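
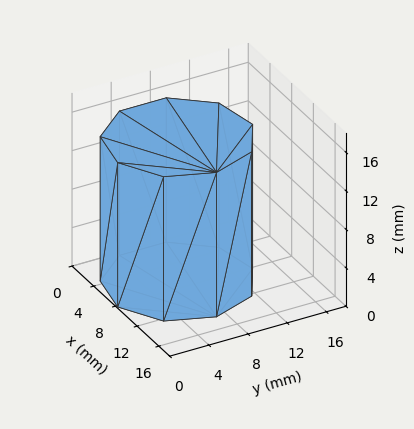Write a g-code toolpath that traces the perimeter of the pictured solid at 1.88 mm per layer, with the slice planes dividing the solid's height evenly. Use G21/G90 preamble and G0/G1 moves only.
Reading the render: the shape is a regular 9-sided prism (a cylinder approximated with 9 flat sides), circumscribed radius ≈ 7 mm, height ≈ 15 mm (dimensions read to the nearest mm from the axis ticks). For the g-code, the solid's height is divided into equal slices at the stated Δz and each level perimeter traced with G1 moves after a G0 lift.

; perimeter-only toolpath
G21 ; units = mm
G90 ; absolute positioning
G28 ; home
; layer 1
G0 Z1.88
G0 X14.00 Y7.00
G1 X12.36 Y11.50
G1 X8.22 Y13.89
G1 X3.50 Y13.06
G1 X0.42 Y9.39
G1 X0.42 Y4.61
G1 X3.50 Y0.94
G1 X8.22 Y0.11
G1 X12.36 Y2.50
G1 X14.00 Y7.00
; layer 2
G0 Z3.75
G0 X14.00 Y7.00
G1 X12.36 Y11.50
G1 X8.22 Y13.89
G1 X3.50 Y13.06
G1 X0.42 Y9.39
G1 X0.42 Y4.61
G1 X3.50 Y0.94
G1 X8.22 Y0.11
G1 X12.36 Y2.50
G1 X14.00 Y7.00
; layer 3
G0 Z5.62
G0 X14.00 Y7.00
G1 X12.36 Y11.50
G1 X8.22 Y13.89
G1 X3.50 Y13.06
G1 X0.42 Y9.39
G1 X0.42 Y4.61
G1 X3.50 Y0.94
G1 X8.22 Y0.11
G1 X12.36 Y2.50
G1 X14.00 Y7.00
; layer 4
G0 Z7.50
G0 X14.00 Y7.00
G1 X12.36 Y11.50
G1 X8.22 Y13.89
G1 X3.50 Y13.06
G1 X0.42 Y9.39
G1 X0.42 Y4.61
G1 X3.50 Y0.94
G1 X8.22 Y0.11
G1 X12.36 Y2.50
G1 X14.00 Y7.00
; layer 5
G0 Z9.38
G0 X14.00 Y7.00
G1 X12.36 Y11.50
G1 X8.22 Y13.89
G1 X3.50 Y13.06
G1 X0.42 Y9.39
G1 X0.42 Y4.61
G1 X3.50 Y0.94
G1 X8.22 Y0.11
G1 X12.36 Y2.50
G1 X14.00 Y7.00
; layer 6
G0 Z11.25
G0 X14.00 Y7.00
G1 X12.36 Y11.50
G1 X8.22 Y13.89
G1 X3.50 Y13.06
G1 X0.42 Y9.39
G1 X0.42 Y4.61
G1 X3.50 Y0.94
G1 X8.22 Y0.11
G1 X12.36 Y2.50
G1 X14.00 Y7.00
; layer 7
G0 Z13.12
G0 X14.00 Y7.00
G1 X12.36 Y11.50
G1 X8.22 Y13.89
G1 X3.50 Y13.06
G1 X0.42 Y9.39
G1 X0.42 Y4.61
G1 X3.50 Y0.94
G1 X8.22 Y0.11
G1 X12.36 Y2.50
G1 X14.00 Y7.00
; layer 8
G0 Z15.00
G0 X14.00 Y7.00
G1 X12.36 Y11.50
G1 X8.22 Y13.89
G1 X3.50 Y13.06
G1 X0.42 Y9.39
G1 X0.42 Y4.61
G1 X3.50 Y0.94
G1 X8.22 Y0.11
G1 X12.36 Y2.50
G1 X14.00 Y7.00
M2 ; end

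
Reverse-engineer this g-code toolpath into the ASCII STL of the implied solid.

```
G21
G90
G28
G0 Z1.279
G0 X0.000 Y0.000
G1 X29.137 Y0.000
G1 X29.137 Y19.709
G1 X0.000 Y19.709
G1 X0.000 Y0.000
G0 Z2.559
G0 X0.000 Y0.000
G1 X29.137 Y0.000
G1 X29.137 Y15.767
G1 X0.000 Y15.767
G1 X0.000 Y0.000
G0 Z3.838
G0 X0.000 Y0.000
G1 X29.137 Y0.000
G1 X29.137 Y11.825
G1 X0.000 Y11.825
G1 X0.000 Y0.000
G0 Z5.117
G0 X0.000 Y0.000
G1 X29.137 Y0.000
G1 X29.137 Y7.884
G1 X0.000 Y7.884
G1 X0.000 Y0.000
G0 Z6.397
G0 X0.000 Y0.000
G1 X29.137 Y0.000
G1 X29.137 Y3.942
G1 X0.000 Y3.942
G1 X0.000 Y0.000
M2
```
solid part
  facet normal 0.0000 0.0000 -1.0000
    outer loop
      vertex 29.137 23.651 0.000
      vertex 29.137 0.000 0.000
      vertex 0.000 0.000 0.000
    endloop
  endfacet
  facet normal 0.0000 0.0000 -1.0000
    outer loop
      vertex 0.000 23.651 0.000
      vertex 29.137 23.651 0.000
      vertex 0.000 0.000 0.000
    endloop
  endfacet
  facet normal 0.0000 -1.0000 0.0000
    outer loop
      vertex 0.000 0.000 0.000
      vertex 29.137 0.000 0.000
      vertex 29.137 0.000 7.676
    endloop
  endfacet
  facet normal 0.0000 -1.0000 0.0000
    outer loop
      vertex 0.000 0.000 0.000
      vertex 29.137 0.000 7.676
      vertex 0.000 0.000 7.676
    endloop
  endfacet
  facet normal 0.0000 0.3087 0.9512
    outer loop
      vertex 0.000 0.000 7.676
      vertex 29.137 0.000 7.676
      vertex 29.137 23.651 0.000
    endloop
  endfacet
  facet normal 0.0000 0.3087 0.9512
    outer loop
      vertex 0.000 0.000 7.676
      vertex 29.137 23.651 0.000
      vertex 0.000 23.651 0.000
    endloop
  endfacet
  facet normal -1.0000 0.0000 0.0000
    outer loop
      vertex 0.000 0.000 7.676
      vertex 0.000 23.651 0.000
      vertex 0.000 0.000 0.000
    endloop
  endfacet
  facet normal 1.0000 0.0000 0.0000
    outer loop
      vertex 29.137 0.000 0.000
      vertex 29.137 23.651 0.000
      vertex 29.137 0.000 7.676
    endloop
  endfacet
endsolid part

The G0 Z moves step by Δz≈1.279 mm. The G1 loops shrink linearly with z, so the solid tapers from its base footprint up to z≈7.68. Closing with a flat bottom cap and the tapered top and triangulating gives 8 facets — a wedge (ramp): 29.1 × 23.7 mm base, rising to 7.68 mm along the y=0 edge and sloping linearly to z=0 at y=23.7.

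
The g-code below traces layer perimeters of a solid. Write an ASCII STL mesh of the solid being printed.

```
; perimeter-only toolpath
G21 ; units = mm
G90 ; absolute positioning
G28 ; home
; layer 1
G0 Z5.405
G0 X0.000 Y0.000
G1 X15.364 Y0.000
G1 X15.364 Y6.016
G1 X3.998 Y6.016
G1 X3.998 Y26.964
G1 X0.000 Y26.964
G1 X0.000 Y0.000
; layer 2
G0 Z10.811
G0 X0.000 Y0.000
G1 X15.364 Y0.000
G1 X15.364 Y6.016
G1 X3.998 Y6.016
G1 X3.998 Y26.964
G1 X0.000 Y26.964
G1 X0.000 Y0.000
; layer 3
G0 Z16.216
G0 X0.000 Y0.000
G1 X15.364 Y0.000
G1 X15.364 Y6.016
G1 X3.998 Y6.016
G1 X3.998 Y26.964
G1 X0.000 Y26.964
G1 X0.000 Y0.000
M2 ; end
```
solid part
  facet normal 0.0000 0.0000 -1.0000
    outer loop
      vertex 15.364 6.016 0.000
      vertex 15.364 0.000 0.000
      vertex 0.000 0.000 0.000
    endloop
  endfacet
  facet normal 0.0000 0.0000 -1.0000
    outer loop
      vertex 3.998 6.016 0.000
      vertex 15.364 6.016 0.000
      vertex 0.000 0.000 0.000
    endloop
  endfacet
  facet normal 0.0000 0.0000 -1.0000
    outer loop
      vertex 3.998 26.964 0.000
      vertex 3.998 6.016 0.000
      vertex 0.000 0.000 0.000
    endloop
  endfacet
  facet normal 0.0000 0.0000 -1.0000
    outer loop
      vertex 0.000 26.964 0.000
      vertex 3.998 26.964 0.000
      vertex 0.000 0.000 0.000
    endloop
  endfacet
  facet normal 0.0000 0.0000 1.0000
    outer loop
      vertex 0.000 0.000 16.216
      vertex 15.364 0.000 16.216
      vertex 15.364 6.016 16.216
    endloop
  endfacet
  facet normal 0.0000 0.0000 1.0000
    outer loop
      vertex 0.000 0.000 16.216
      vertex 15.364 6.016 16.216
      vertex 3.998 6.016 16.216
    endloop
  endfacet
  facet normal 0.0000 0.0000 1.0000
    outer loop
      vertex 0.000 0.000 16.216
      vertex 3.998 6.016 16.216
      vertex 3.998 26.964 16.216
    endloop
  endfacet
  facet normal 0.0000 0.0000 1.0000
    outer loop
      vertex 0.000 0.000 16.216
      vertex 3.998 26.964 16.216
      vertex 0.000 26.964 16.216
    endloop
  endfacet
  facet normal 0.0000 -1.0000 0.0000
    outer loop
      vertex 0.000 0.000 0.000
      vertex 15.364 0.000 0.000
      vertex 15.364 0.000 16.216
    endloop
  endfacet
  facet normal 0.0000 -1.0000 0.0000
    outer loop
      vertex 0.000 0.000 0.000
      vertex 15.364 0.000 16.216
      vertex 0.000 0.000 16.216
    endloop
  endfacet
  facet normal 1.0000 0.0000 0.0000
    outer loop
      vertex 15.364 0.000 0.000
      vertex 15.364 6.016 0.000
      vertex 15.364 6.016 16.216
    endloop
  endfacet
  facet normal 1.0000 0.0000 0.0000
    outer loop
      vertex 15.364 0.000 0.000
      vertex 15.364 6.016 16.216
      vertex 15.364 0.000 16.216
    endloop
  endfacet
  facet normal 0.0000 1.0000 0.0000
    outer loop
      vertex 15.364 6.016 0.000
      vertex 3.998 6.016 0.000
      vertex 3.998 6.016 16.216
    endloop
  endfacet
  facet normal 0.0000 1.0000 0.0000
    outer loop
      vertex 15.364 6.016 0.000
      vertex 3.998 6.016 16.216
      vertex 15.364 6.016 16.216
    endloop
  endfacet
  facet normal 1.0000 0.0000 0.0000
    outer loop
      vertex 3.998 6.016 0.000
      vertex 3.998 26.964 0.000
      vertex 3.998 26.964 16.216
    endloop
  endfacet
  facet normal 1.0000 0.0000 0.0000
    outer loop
      vertex 3.998 6.016 0.000
      vertex 3.998 26.964 16.216
      vertex 3.998 6.016 16.216
    endloop
  endfacet
  facet normal 0.0000 1.0000 0.0000
    outer loop
      vertex 3.998 26.964 0.000
      vertex 0.000 26.964 0.000
      vertex 0.000 26.964 16.216
    endloop
  endfacet
  facet normal 0.0000 1.0000 0.0000
    outer loop
      vertex 3.998 26.964 0.000
      vertex 0.000 26.964 16.216
      vertex 3.998 26.964 16.216
    endloop
  endfacet
  facet normal -1.0000 0.0000 0.0000
    outer loop
      vertex 0.000 26.964 0.000
      vertex 0.000 0.000 0.000
      vertex 0.000 0.000 16.216
    endloop
  endfacet
  facet normal -1.0000 0.0000 0.0000
    outer loop
      vertex 0.000 26.964 0.000
      vertex 0.000 0.000 16.216
      vertex 0.000 26.964 16.216
    endloop
  endfacet
endsolid part

The G0 Z moves step by Δz≈5.405 mm. Every layer's G1 loop is the same polygon, so the solid is a straight extrusion of it from z=0 to z≈16.2. Closing with flat bottom and top caps and triangulating gives 20 facets — an L-shaped prism: outer 15.4 × 27 mm, arm thicknesses ≈ 6.02 mm (horizontal) and 4 mm (vertical), extruded 16.2 mm in z.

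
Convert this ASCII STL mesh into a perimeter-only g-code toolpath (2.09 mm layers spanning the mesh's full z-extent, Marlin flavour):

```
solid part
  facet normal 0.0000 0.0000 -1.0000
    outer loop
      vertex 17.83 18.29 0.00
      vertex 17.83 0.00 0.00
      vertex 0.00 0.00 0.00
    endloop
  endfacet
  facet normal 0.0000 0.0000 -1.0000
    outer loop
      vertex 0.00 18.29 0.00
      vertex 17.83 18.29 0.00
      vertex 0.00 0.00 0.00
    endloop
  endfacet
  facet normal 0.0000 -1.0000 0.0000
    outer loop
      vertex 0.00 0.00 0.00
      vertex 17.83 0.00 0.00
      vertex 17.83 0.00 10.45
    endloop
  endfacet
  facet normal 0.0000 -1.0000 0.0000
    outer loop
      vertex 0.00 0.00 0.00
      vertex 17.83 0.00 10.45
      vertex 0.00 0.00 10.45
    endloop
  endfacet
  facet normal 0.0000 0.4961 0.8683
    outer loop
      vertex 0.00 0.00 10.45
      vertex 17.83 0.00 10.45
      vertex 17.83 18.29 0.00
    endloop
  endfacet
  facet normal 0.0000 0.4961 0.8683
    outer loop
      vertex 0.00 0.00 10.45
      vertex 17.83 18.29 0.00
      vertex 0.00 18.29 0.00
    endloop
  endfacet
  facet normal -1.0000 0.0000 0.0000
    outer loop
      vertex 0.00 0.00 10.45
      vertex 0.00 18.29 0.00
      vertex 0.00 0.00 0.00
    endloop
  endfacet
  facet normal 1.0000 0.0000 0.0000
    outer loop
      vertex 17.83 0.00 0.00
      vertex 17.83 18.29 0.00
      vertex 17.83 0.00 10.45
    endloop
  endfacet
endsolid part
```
; perimeter-only toolpath
G21 ; units = mm
G90 ; absolute positioning
G28 ; home
; layer 1
G0 Z2.09
G0 X0.00 Y0.00
G1 X17.83 Y0.00
G1 X17.83 Y14.63
G1 X0.00 Y14.63
G1 X0.00 Y0.00
; layer 2
G0 Z4.18
G0 X0.00 Y0.00
G1 X17.83 Y0.00
G1 X17.83 Y10.97
G1 X0.00 Y10.97
G1 X0.00 Y0.00
; layer 3
G0 Z6.27
G0 X0.00 Y0.00
G1 X17.83 Y0.00
G1 X17.83 Y7.32
G1 X0.00 Y7.32
G1 X0.00 Y0.00
; layer 4
G0 Z8.36
G0 X0.00 Y0.00
G1 X17.83 Y0.00
G1 X17.83 Y3.66
G1 X0.00 Y3.66
G1 X0.00 Y0.00
M2 ; end

The solid is a wedge (ramp): 17.8 × 18.3 mm base, rising to 10.4 mm along the y=0 edge and sloping linearly to z=0 at y=18.3. Slicing at Δz = 2.09 mm — 5 equal slices spanning the solid's height, so layer i sits at z = i·h/5 — gives 4 non-empty perimeters. Each is a 4-segment closed polygon; G0 lifts to the layer z and rapids to the start vertex, then G1 traces the edges. The cross-section shrinks linearly with z (the slice at the apex is degenerate and omitted).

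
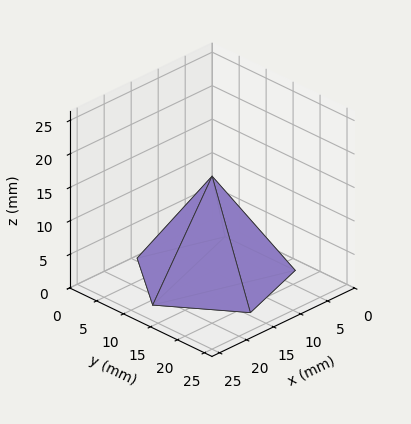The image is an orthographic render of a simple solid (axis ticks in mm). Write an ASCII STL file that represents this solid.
Reading the render: the shape is a regular 5-sided pyramid, base circumscribed radius ≈ 11 mm, apex at z ≈ 15 mm (dimensions read to the nearest mm from the axis ticks). For the STL, each face is triangulated and given an outward normal.

solid part
  facet normal 0.0000 0.0000 -1.0000
    outer loop
      vertex 2.1 17.5 0.0
      vertex 14.4 21.5 0.0
      vertex 22.0 11.0 0.0
    endloop
  endfacet
  facet normal 0.0000 0.0000 -1.0000
    outer loop
      vertex 2.1 4.5 0.0
      vertex 2.1 17.5 0.0
      vertex 22.0 11.0 0.0
    endloop
  endfacet
  facet normal 0.0000 0.0000 -1.0000
    outer loop
      vertex 14.4 0.5 0.0
      vertex 2.1 4.5 0.0
      vertex 22.0 11.0 0.0
    endloop
  endfacet
  facet normal 0.6964 0.5041 0.5107
    outer loop
      vertex 22.0 11.0 0.0
      vertex 14.4 21.5 0.0
      vertex 11.0 11.0 15.0
    endloop
  endfacet
  facet normal -0.2657 0.8170 0.5117
    outer loop
      vertex 14.4 21.5 0.0
      vertex 2.1 17.5 0.0
      vertex 11.0 11.0 15.0
    endloop
  endfacet
  facet normal -0.8600 0.0000 0.5103
    outer loop
      vertex 2.1 17.5 0.0
      vertex 2.1 4.5 0.0
      vertex 11.0 11.0 15.0
    endloop
  endfacet
  facet normal -0.2657 -0.8170 0.5117
    outer loop
      vertex 2.1 4.5 0.0
      vertex 14.4 0.5 0.0
      vertex 11.0 11.0 15.0
    endloop
  endfacet
  facet normal 0.6964 -0.5041 0.5107
    outer loop
      vertex 14.4 0.5 0.0
      vertex 22.0 11.0 0.0
      vertex 11.0 11.0 15.0
    endloop
  endfacet
endsolid part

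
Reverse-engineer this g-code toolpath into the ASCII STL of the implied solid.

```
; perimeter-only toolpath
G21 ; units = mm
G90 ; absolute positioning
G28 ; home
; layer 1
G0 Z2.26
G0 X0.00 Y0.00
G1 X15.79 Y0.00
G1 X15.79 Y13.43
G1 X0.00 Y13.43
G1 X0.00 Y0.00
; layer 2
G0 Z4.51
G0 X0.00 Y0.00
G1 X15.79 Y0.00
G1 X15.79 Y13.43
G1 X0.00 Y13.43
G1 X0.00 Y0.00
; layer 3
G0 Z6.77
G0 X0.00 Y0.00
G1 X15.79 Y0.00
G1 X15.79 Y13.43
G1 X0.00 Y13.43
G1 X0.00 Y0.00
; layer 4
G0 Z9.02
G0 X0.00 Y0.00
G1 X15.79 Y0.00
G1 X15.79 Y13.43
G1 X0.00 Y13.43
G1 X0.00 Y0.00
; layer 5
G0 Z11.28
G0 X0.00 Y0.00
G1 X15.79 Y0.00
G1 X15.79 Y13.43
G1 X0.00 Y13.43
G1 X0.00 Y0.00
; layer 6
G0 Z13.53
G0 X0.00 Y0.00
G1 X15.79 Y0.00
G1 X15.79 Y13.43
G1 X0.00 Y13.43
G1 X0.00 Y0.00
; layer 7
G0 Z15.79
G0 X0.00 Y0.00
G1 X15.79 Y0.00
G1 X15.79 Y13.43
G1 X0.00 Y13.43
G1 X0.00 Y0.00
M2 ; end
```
solid part
  facet normal 0.0000 0.0000 -1.0000
    outer loop
      vertex 15.79 13.43 0.00
      vertex 15.79 0.00 0.00
      vertex 0.00 0.00 0.00
    endloop
  endfacet
  facet normal 0.0000 0.0000 -1.0000
    outer loop
      vertex 0.00 13.43 0.00
      vertex 15.79 13.43 0.00
      vertex 0.00 0.00 0.00
    endloop
  endfacet
  facet normal 0.0000 0.0000 1.0000
    outer loop
      vertex 0.00 0.00 15.79
      vertex 15.79 0.00 15.79
      vertex 15.79 13.43 15.79
    endloop
  endfacet
  facet normal 0.0000 0.0000 1.0000
    outer loop
      vertex 0.00 0.00 15.79
      vertex 15.79 13.43 15.79
      vertex 0.00 13.43 15.79
    endloop
  endfacet
  facet normal 0.0000 -1.0000 0.0000
    outer loop
      vertex 0.00 0.00 0.00
      vertex 15.79 0.00 0.00
      vertex 15.79 0.00 15.79
    endloop
  endfacet
  facet normal 0.0000 -1.0000 0.0000
    outer loop
      vertex 0.00 0.00 0.00
      vertex 15.79 0.00 15.79
      vertex 0.00 0.00 15.79
    endloop
  endfacet
  facet normal 0.0000 1.0000 0.0000
    outer loop
      vertex 15.79 13.43 15.79
      vertex 15.79 13.43 0.00
      vertex 0.00 13.43 0.00
    endloop
  endfacet
  facet normal 0.0000 1.0000 0.0000
    outer loop
      vertex 0.00 13.43 15.79
      vertex 15.79 13.43 15.79
      vertex 0.00 13.43 0.00
    endloop
  endfacet
  facet normal -1.0000 0.0000 0.0000
    outer loop
      vertex 0.00 13.43 15.79
      vertex 0.00 13.43 0.00
      vertex 0.00 0.00 0.00
    endloop
  endfacet
  facet normal -1.0000 0.0000 0.0000
    outer loop
      vertex 0.00 0.00 15.79
      vertex 0.00 13.43 15.79
      vertex 0.00 0.00 0.00
    endloop
  endfacet
  facet normal 1.0000 0.0000 0.0000
    outer loop
      vertex 15.79 0.00 0.00
      vertex 15.79 13.43 0.00
      vertex 15.79 13.43 15.79
    endloop
  endfacet
  facet normal 1.0000 0.0000 0.0000
    outer loop
      vertex 15.79 0.00 0.00
      vertex 15.79 13.43 15.79
      vertex 15.79 0.00 15.79
    endloop
  endfacet
endsolid part

The G0 Z moves step by Δz≈2.26 mm. Every layer's G1 loop is the same polygon, so the solid is a straight extrusion of it from z=0 to z≈15.8. Closing with flat bottom and top caps and triangulating gives 12 facets — a rectangular box, roughly 15.8 × 13.4 mm footprint and 15.8 mm tall.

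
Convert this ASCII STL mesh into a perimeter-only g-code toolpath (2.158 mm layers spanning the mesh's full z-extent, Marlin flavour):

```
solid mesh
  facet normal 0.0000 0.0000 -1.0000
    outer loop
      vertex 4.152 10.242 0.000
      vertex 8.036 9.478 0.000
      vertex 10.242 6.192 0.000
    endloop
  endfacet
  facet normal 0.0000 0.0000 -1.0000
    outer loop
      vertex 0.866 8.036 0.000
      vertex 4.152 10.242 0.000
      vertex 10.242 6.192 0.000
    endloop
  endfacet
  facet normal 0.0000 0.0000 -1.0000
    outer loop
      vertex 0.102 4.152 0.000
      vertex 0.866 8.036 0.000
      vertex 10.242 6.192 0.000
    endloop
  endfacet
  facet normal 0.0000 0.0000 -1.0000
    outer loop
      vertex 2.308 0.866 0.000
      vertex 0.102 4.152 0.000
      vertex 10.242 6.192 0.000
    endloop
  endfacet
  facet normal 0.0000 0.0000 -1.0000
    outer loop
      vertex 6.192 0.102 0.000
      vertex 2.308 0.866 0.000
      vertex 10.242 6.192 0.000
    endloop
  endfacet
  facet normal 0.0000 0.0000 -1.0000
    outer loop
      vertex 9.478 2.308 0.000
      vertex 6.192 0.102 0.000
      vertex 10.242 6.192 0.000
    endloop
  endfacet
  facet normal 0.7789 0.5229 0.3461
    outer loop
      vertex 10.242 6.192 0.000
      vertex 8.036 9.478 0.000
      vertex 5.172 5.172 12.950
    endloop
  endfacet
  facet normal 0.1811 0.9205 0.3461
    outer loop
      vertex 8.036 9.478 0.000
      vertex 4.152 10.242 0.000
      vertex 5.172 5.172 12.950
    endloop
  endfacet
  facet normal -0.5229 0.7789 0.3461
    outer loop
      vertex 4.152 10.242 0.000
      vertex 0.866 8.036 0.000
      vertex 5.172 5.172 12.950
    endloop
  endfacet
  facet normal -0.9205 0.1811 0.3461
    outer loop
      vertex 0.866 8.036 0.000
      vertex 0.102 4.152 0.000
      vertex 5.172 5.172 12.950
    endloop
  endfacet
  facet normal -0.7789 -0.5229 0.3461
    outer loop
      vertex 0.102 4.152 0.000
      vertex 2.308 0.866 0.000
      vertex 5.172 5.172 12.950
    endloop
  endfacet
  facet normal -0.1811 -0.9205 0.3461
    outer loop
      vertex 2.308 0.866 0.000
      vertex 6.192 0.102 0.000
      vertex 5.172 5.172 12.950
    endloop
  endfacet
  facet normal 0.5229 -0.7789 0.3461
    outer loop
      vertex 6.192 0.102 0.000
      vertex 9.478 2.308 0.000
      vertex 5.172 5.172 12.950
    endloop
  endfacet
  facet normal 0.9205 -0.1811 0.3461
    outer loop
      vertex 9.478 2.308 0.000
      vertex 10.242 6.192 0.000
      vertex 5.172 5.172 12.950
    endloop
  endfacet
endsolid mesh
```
; perimeter-only toolpath
G21 ; units = mm
G90 ; absolute positioning
G28 ; home
; layer 1
G0 Z2.158
G0 X9.397 Y6.022
G1 X7.559 Y8.760
G1 X4.322 Y9.397
G1 X1.584 Y7.559
G1 X0.947 Y4.322
G1 X2.785 Y1.584
G1 X6.022 Y0.947
G1 X8.760 Y2.785
G1 X9.397 Y6.022
; layer 2
G0 Z4.317
G0 X8.552 Y5.852
G1 X7.081 Y8.043
G1 X4.492 Y8.552
G1 X2.301 Y7.081
G1 X1.792 Y4.492
G1 X3.263 Y2.301
G1 X5.852 Y1.792
G1 X8.043 Y3.263
G1 X8.552 Y5.852
; layer 3
G0 Z6.475
G0 X7.707 Y5.682
G1 X6.604 Y7.325
G1 X4.662 Y7.707
G1 X3.019 Y6.604
G1 X2.637 Y4.662
G1 X3.740 Y3.019
G1 X5.682 Y2.637
G1 X7.325 Y3.740
G1 X7.707 Y5.682
; layer 4
G0 Z8.633
G0 X6.862 Y5.512
G1 X6.127 Y6.607
G1 X4.832 Y6.862
G1 X3.737 Y6.127
G1 X3.482 Y4.832
G1 X4.217 Y3.737
G1 X5.512 Y3.482
G1 X6.607 Y4.217
G1 X6.862 Y5.512
; layer 5
G0 Z10.792
G0 X6.017 Y5.342
G1 X5.649 Y5.890
G1 X5.002 Y6.017
G1 X4.454 Y5.649
G1 X4.327 Y5.002
G1 X4.695 Y4.454
G1 X5.342 Y4.327
G1 X5.890 Y4.695
G1 X6.017 Y5.342
M2 ; end

The solid is a regular 8-sided pyramid, base circumscribed radius ≈ 5.17 mm, apex at z ≈ 12.9 mm. Slicing at Δz = 2.158 mm — 6 equal slices spanning the solid's height, so layer i sits at z = i·h/6 — gives 5 non-empty perimeters. Each is a 8-segment closed polygon; G0 lifts to the layer z and rapids to the start vertex, then G1 traces the edges. The cross-section shrinks linearly with z (the slice at the apex is degenerate and omitted).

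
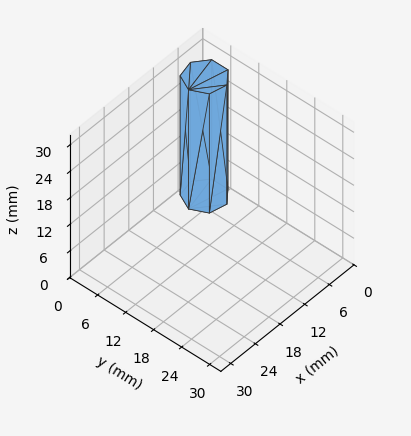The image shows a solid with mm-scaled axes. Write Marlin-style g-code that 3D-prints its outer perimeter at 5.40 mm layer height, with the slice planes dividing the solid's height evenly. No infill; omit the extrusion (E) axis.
Reading the render: the shape is a regular 7-sided prism (a cylinder approximated with 7 flat sides), circumscribed radius ≈ 4 mm, height ≈ 27 mm (dimensions read to the nearest mm from the axis ticks). For the g-code, the solid's height is divided into equal slices at the stated Δz and each level perimeter traced with G1 moves after a G0 lift.

; perimeter-only toolpath
G21 ; units = mm
G90 ; absolute positioning
G28 ; home
; layer 1
G0 Z5.40
G0 X8.00 Y4.00
G1 X6.49 Y7.13
G1 X3.11 Y7.90
G1 X0.40 Y5.74
G1 X0.40 Y2.26
G1 X3.11 Y0.10
G1 X6.49 Y0.87
G1 X8.00 Y4.00
; layer 2
G0 Z10.80
G0 X8.00 Y4.00
G1 X6.49 Y7.13
G1 X3.11 Y7.90
G1 X0.40 Y5.74
G1 X0.40 Y2.26
G1 X3.11 Y0.10
G1 X6.49 Y0.87
G1 X8.00 Y4.00
; layer 3
G0 Z16.20
G0 X8.00 Y4.00
G1 X6.49 Y7.13
G1 X3.11 Y7.90
G1 X0.40 Y5.74
G1 X0.40 Y2.26
G1 X3.11 Y0.10
G1 X6.49 Y0.87
G1 X8.00 Y4.00
; layer 4
G0 Z21.60
G0 X8.00 Y4.00
G1 X6.49 Y7.13
G1 X3.11 Y7.90
G1 X0.40 Y5.74
G1 X0.40 Y2.26
G1 X3.11 Y0.10
G1 X6.49 Y0.87
G1 X8.00 Y4.00
; layer 5
G0 Z27.00
G0 X8.00 Y4.00
G1 X6.49 Y7.13
G1 X3.11 Y7.90
G1 X0.40 Y5.74
G1 X0.40 Y2.26
G1 X3.11 Y0.10
G1 X6.49 Y0.87
G1 X8.00 Y4.00
M2 ; end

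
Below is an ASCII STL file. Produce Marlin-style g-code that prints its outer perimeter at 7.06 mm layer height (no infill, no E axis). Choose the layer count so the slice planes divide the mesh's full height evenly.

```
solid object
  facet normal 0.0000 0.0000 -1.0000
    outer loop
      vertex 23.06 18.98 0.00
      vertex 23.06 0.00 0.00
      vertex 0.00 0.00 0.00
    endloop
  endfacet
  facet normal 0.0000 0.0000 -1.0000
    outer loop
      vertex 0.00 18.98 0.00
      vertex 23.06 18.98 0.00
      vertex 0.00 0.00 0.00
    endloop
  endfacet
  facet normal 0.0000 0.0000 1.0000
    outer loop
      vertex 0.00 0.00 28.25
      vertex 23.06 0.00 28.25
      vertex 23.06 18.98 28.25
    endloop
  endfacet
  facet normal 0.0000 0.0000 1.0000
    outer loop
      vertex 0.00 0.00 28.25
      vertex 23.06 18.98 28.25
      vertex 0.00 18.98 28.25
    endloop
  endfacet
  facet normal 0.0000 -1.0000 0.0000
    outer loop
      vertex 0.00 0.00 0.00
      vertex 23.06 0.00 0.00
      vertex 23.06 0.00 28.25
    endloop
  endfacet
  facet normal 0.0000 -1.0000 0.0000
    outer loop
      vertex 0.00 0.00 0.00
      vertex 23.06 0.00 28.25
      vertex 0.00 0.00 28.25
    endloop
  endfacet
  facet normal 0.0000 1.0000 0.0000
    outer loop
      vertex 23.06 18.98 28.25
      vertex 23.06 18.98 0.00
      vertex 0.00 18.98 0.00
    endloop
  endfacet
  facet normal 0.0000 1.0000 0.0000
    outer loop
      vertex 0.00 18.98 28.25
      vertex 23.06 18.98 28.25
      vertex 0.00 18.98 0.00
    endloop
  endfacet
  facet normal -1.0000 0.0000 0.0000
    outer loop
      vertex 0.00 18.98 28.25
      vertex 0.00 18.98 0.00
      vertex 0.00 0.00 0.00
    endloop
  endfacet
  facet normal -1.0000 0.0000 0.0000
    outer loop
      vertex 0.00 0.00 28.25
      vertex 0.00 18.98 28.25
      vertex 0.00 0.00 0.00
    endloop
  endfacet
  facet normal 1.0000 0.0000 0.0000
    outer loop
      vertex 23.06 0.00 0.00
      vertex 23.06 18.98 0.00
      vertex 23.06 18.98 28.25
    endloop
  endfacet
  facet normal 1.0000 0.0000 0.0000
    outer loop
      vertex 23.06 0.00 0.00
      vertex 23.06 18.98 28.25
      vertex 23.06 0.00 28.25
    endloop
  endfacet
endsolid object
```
; perimeter-only toolpath
G21 ; units = mm
G90 ; absolute positioning
G28 ; home
; layer 1
G0 Z7.06
G0 X0.00 Y0.00
G1 X23.06 Y0.00
G1 X23.06 Y18.98
G1 X0.00 Y18.98
G1 X0.00 Y0.00
; layer 2
G0 Z14.12
G0 X0.00 Y0.00
G1 X23.06 Y0.00
G1 X23.06 Y18.98
G1 X0.00 Y18.98
G1 X0.00 Y0.00
; layer 3
G0 Z21.19
G0 X0.00 Y0.00
G1 X23.06 Y0.00
G1 X23.06 Y18.98
G1 X0.00 Y18.98
G1 X0.00 Y0.00
; layer 4
G0 Z28.25
G0 X0.00 Y0.00
G1 X23.06 Y0.00
G1 X23.06 Y18.98
G1 X0.00 Y18.98
G1 X0.00 Y0.00
M2 ; end

The solid is a rectangular box, roughly 23.1 × 19 mm footprint and 28.2 mm tall. Slicing at Δz = 7.06 mm — 4 equal slices spanning the solid's height, so layer i sits at z = i·h/4 — gives 4 non-empty perimeters. Each is a 4-segment closed polygon; G0 lifts to the layer z and rapids to the start vertex, then G1 traces the edges.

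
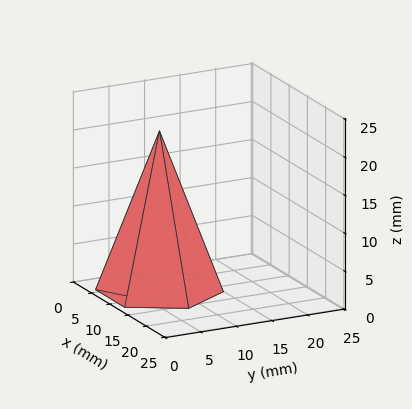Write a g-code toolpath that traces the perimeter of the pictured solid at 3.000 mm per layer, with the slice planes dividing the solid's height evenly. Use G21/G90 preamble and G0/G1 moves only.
Reading the render: the shape is a regular 6-sided pyramid, base circumscribed radius ≈ 8 mm, apex at z ≈ 21 mm (dimensions read to the nearest mm from the axis ticks). For the g-code, the solid's height is divided into equal slices at the stated Δz and each level perimeter traced with G1 moves after a G0 lift.

; perimeter-only toolpath
G21 ; units = mm
G90 ; absolute positioning
G28 ; home
; layer 1
G0 Z3.000
G0 X14.857 Y8.000
G1 X11.429 Y13.938
G1 X4.571 Y13.938
G1 X1.143 Y8.000
G1 X4.571 Y2.062
G1 X11.429 Y2.062
G1 X14.857 Y8.000
; layer 2
G0 Z6.000
G0 X13.714 Y8.000
G1 X10.857 Y12.949
G1 X5.143 Y12.949
G1 X2.286 Y8.000
G1 X5.143 Y3.051
G1 X10.857 Y3.051
G1 X13.714 Y8.000
; layer 3
G0 Z9.000
G0 X12.571 Y8.000
G1 X10.286 Y11.959
G1 X5.714 Y11.959
G1 X3.429 Y8.000
G1 X5.714 Y4.041
G1 X10.286 Y4.041
G1 X12.571 Y8.000
; layer 4
G0 Z12.000
G0 X11.429 Y8.000
G1 X9.714 Y10.969
G1 X6.286 Y10.969
G1 X4.571 Y8.000
G1 X6.286 Y5.031
G1 X9.714 Y5.031
G1 X11.429 Y8.000
; layer 5
G0 Z15.000
G0 X10.286 Y8.000
G1 X9.143 Y9.979
G1 X6.857 Y9.979
G1 X5.714 Y8.000
G1 X6.857 Y6.021
G1 X9.143 Y6.021
G1 X10.286 Y8.000
; layer 6
G0 Z18.000
G0 X9.143 Y8.000
G1 X8.571 Y8.990
G1 X7.429 Y8.990
G1 X6.857 Y8.000
G1 X7.429 Y7.010
G1 X8.571 Y7.010
G1 X9.143 Y8.000
M2 ; end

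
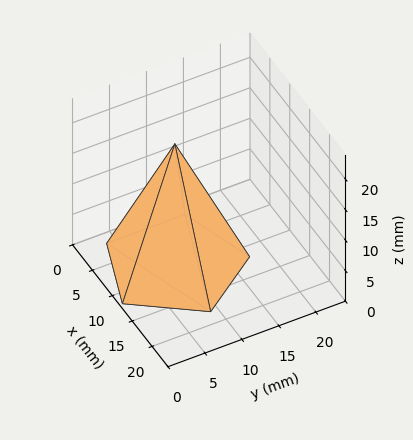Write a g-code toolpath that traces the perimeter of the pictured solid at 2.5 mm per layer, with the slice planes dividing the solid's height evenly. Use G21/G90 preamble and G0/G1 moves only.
Reading the render: the shape is a regular 5-sided pyramid, base circumscribed radius ≈ 9 mm, apex at z ≈ 20 mm (dimensions read to the nearest mm from the axis ticks). For the g-code, the solid's height is divided into equal slices at the stated Δz and each level perimeter traced with G1 moves after a G0 lift.

; perimeter-only toolpath
G21 ; units = mm
G90 ; absolute positioning
G28 ; home
; layer 1
G0 Z2.5
G0 X16.9 Y9.0
G1 X11.5 Y16.5
G1 X2.6 Y13.6
G1 X2.6 Y4.4
G1 X11.5 Y1.5
G1 X16.9 Y9.0
; layer 2
G0 Z5.0
G0 X15.8 Y9.0
G1 X11.1 Y15.5
G1 X3.5 Y13.0
G1 X3.5 Y5.0
G1 X11.1 Y2.5
G1 X15.8 Y9.0
; layer 3
G0 Z7.5
G0 X14.6 Y9.0
G1 X10.8 Y14.4
G1 X4.4 Y12.3
G1 X4.4 Y5.7
G1 X10.8 Y3.6
G1 X14.6 Y9.0
; layer 4
G0 Z10.0
G0 X13.5 Y9.0
G1 X10.4 Y13.3
G1 X5.3 Y11.7
G1 X5.3 Y6.3
G1 X10.4 Y4.7
G1 X13.5 Y9.0
; layer 5
G0 Z12.5
G0 X12.4 Y9.0
G1 X10.1 Y12.2
G1 X6.3 Y11.0
G1 X6.3 Y7.0
G1 X10.1 Y5.8
G1 X12.4 Y9.0
; layer 6
G0 Z15.0
G0 X11.2 Y9.0
G1 X9.7 Y11.2
G1 X7.2 Y10.3
G1 X7.2 Y7.7
G1 X9.7 Y6.8
G1 X11.2 Y9.0
; layer 7
G0 Z17.5
G0 X10.1 Y9.0
G1 X9.3 Y10.1
G1 X8.1 Y9.7
G1 X8.1 Y8.3
G1 X9.3 Y7.9
G1 X10.1 Y9.0
M2 ; end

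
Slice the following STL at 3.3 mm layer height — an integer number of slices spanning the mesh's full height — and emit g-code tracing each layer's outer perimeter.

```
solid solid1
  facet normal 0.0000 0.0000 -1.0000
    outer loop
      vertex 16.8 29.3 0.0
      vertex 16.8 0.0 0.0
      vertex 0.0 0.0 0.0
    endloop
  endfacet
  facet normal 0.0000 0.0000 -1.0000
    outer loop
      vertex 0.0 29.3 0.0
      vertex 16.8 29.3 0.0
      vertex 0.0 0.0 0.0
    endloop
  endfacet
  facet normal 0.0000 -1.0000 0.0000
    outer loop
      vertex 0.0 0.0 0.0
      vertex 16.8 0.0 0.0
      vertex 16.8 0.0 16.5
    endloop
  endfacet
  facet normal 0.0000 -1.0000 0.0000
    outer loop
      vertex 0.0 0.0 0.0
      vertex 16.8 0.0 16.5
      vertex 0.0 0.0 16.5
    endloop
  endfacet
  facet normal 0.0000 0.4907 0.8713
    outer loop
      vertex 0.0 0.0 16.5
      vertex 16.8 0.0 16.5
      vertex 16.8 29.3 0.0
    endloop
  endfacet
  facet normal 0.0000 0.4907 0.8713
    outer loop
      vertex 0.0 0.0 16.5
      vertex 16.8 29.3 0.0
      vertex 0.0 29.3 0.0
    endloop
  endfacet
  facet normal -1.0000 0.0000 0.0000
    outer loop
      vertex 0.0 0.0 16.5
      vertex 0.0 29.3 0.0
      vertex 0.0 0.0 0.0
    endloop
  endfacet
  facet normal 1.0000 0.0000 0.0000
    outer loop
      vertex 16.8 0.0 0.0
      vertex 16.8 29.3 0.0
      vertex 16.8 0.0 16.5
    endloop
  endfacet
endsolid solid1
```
; perimeter-only toolpath
G21 ; units = mm
G90 ; absolute positioning
G28 ; home
; layer 1
G0 Z3.3
G0 X0.0 Y0.0
G1 X16.8 Y0.0
G1 X16.8 Y23.4
G1 X0.0 Y23.4
G1 X0.0 Y0.0
; layer 2
G0 Z6.6
G0 X0.0 Y0.0
G1 X16.8 Y0.0
G1 X16.8 Y17.6
G1 X0.0 Y17.6
G1 X0.0 Y0.0
; layer 3
G0 Z9.9
G0 X0.0 Y0.0
G1 X16.8 Y0.0
G1 X16.8 Y11.7
G1 X0.0 Y11.7
G1 X0.0 Y0.0
; layer 4
G0 Z13.2
G0 X0.0 Y0.0
G1 X16.8 Y0.0
G1 X16.8 Y5.9
G1 X0.0 Y5.9
G1 X0.0 Y0.0
M2 ; end

The solid is a wedge (ramp): 16.8 × 29.3 mm base, rising to 16.5 mm along the y=0 edge and sloping linearly to z=0 at y=29.3. Slicing at Δz = 3.3 mm — 5 equal slices spanning the solid's height, so layer i sits at z = i·h/5 — gives 4 non-empty perimeters. Each is a 4-segment closed polygon; G0 lifts to the layer z and rapids to the start vertex, then G1 traces the edges. The cross-section shrinks linearly with z (the slice at the apex is degenerate and omitted).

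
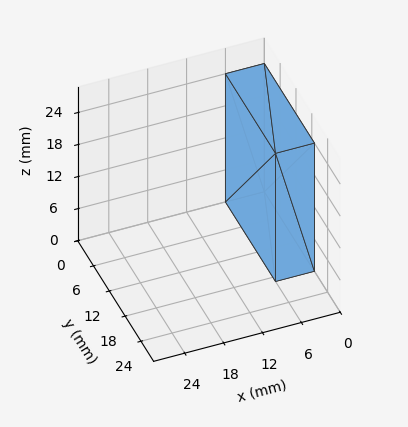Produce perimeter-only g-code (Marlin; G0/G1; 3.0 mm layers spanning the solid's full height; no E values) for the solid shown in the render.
Reading the render: the shape is a rectangular box, roughly 6 × 19 mm footprint and 24 mm tall (dimensions read to the nearest mm from the axis ticks). For the g-code, the solid's height is divided into equal slices at the stated Δz and each level perimeter traced with G1 moves after a G0 lift.

; perimeter-only toolpath
G21 ; units = mm
G90 ; absolute positioning
G28 ; home
; layer 1
G0 Z3.0
G0 X0.0 Y0.0
G1 X6.0 Y0.0
G1 X6.0 Y19.0
G1 X0.0 Y19.0
G1 X0.0 Y0.0
; layer 2
G0 Z6.0
G0 X0.0 Y0.0
G1 X6.0 Y0.0
G1 X6.0 Y19.0
G1 X0.0 Y19.0
G1 X0.0 Y0.0
; layer 3
G0 Z9.0
G0 X0.0 Y0.0
G1 X6.0 Y0.0
G1 X6.0 Y19.0
G1 X0.0 Y19.0
G1 X0.0 Y0.0
; layer 4
G0 Z12.0
G0 X0.0 Y0.0
G1 X6.0 Y0.0
G1 X6.0 Y19.0
G1 X0.0 Y19.0
G1 X0.0 Y0.0
; layer 5
G0 Z15.0
G0 X0.0 Y0.0
G1 X6.0 Y0.0
G1 X6.0 Y19.0
G1 X0.0 Y19.0
G1 X0.0 Y0.0
; layer 6
G0 Z18.0
G0 X0.0 Y0.0
G1 X6.0 Y0.0
G1 X6.0 Y19.0
G1 X0.0 Y19.0
G1 X0.0 Y0.0
; layer 7
G0 Z21.0
G0 X0.0 Y0.0
G1 X6.0 Y0.0
G1 X6.0 Y19.0
G1 X0.0 Y19.0
G1 X0.0 Y0.0
; layer 8
G0 Z24.0
G0 X0.0 Y0.0
G1 X6.0 Y0.0
G1 X6.0 Y19.0
G1 X0.0 Y19.0
G1 X0.0 Y0.0
M2 ; end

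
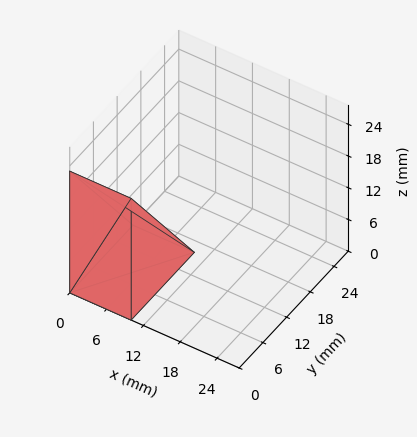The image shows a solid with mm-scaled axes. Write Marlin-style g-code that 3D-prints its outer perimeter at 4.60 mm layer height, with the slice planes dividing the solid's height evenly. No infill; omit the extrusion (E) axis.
Reading the render: the shape is a wedge (ramp): 10 × 16 mm base, rising to 23 mm along the y=0 edge and sloping linearly to z=0 at y=16 (dimensions read to the nearest mm from the axis ticks). For the g-code, the solid's height is divided into equal slices at the stated Δz and each level perimeter traced with G1 moves after a G0 lift.

; perimeter-only toolpath
G21 ; units = mm
G90 ; absolute positioning
G28 ; home
; layer 1
G0 Z4.60
G0 X0.00 Y0.00
G1 X10.00 Y0.00
G1 X10.00 Y12.80
G1 X0.00 Y12.80
G1 X0.00 Y0.00
; layer 2
G0 Z9.20
G0 X0.00 Y0.00
G1 X10.00 Y0.00
G1 X10.00 Y9.60
G1 X0.00 Y9.60
G1 X0.00 Y0.00
; layer 3
G0 Z13.80
G0 X0.00 Y0.00
G1 X10.00 Y0.00
G1 X10.00 Y6.40
G1 X0.00 Y6.40
G1 X0.00 Y0.00
; layer 4
G0 Z18.40
G0 X0.00 Y0.00
G1 X10.00 Y0.00
G1 X10.00 Y3.20
G1 X0.00 Y3.20
G1 X0.00 Y0.00
M2 ; end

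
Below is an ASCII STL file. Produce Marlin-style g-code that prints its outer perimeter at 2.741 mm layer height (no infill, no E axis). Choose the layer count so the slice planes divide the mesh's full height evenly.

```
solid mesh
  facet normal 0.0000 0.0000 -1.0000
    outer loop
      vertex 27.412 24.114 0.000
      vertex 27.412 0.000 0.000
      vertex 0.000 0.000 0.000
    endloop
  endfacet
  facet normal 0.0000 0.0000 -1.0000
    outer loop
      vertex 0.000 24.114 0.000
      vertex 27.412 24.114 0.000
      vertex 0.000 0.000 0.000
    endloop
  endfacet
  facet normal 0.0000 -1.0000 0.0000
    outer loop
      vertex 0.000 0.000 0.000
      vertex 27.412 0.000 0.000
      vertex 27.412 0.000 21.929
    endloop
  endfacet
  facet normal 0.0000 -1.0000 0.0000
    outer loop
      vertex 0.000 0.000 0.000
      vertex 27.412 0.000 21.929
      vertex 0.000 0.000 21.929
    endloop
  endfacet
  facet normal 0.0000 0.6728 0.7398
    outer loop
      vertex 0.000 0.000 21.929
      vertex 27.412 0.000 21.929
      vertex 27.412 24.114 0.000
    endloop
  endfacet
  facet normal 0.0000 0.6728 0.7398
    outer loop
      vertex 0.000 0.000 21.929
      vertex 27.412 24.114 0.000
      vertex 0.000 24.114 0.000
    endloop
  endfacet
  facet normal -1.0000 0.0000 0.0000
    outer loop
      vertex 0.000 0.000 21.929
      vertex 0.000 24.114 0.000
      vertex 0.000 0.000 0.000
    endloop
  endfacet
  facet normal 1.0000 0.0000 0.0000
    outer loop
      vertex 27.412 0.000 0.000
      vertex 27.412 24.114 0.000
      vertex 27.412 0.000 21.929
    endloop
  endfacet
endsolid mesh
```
; perimeter-only toolpath
G21 ; units = mm
G90 ; absolute positioning
G28 ; home
; layer 1
G0 Z2.741
G0 X0.000 Y0.000
G1 X27.412 Y0.000
G1 X27.412 Y21.100
G1 X0.000 Y21.100
G1 X0.000 Y0.000
; layer 2
G0 Z5.482
G0 X0.000 Y0.000
G1 X27.412 Y0.000
G1 X27.412 Y18.085
G1 X0.000 Y18.085
G1 X0.000 Y0.000
; layer 3
G0 Z8.223
G0 X0.000 Y0.000
G1 X27.412 Y0.000
G1 X27.412 Y15.071
G1 X0.000 Y15.071
G1 X0.000 Y0.000
; layer 4
G0 Z10.964
G0 X0.000 Y0.000
G1 X27.412 Y0.000
G1 X27.412 Y12.057
G1 X0.000 Y12.057
G1 X0.000 Y0.000
; layer 5
G0 Z13.706
G0 X0.000 Y0.000
G1 X27.412 Y0.000
G1 X27.412 Y9.043
G1 X0.000 Y9.043
G1 X0.000 Y0.000
; layer 6
G0 Z16.447
G0 X0.000 Y0.000
G1 X27.412 Y0.000
G1 X27.412 Y6.029
G1 X0.000 Y6.029
G1 X0.000 Y0.000
; layer 7
G0 Z19.188
G0 X0.000 Y0.000
G1 X27.412 Y0.000
G1 X27.412 Y3.014
G1 X0.000 Y3.014
G1 X0.000 Y0.000
M2 ; end

The solid is a wedge (ramp): 27.4 × 24.1 mm base, rising to 21.9 mm along the y=0 edge and sloping linearly to z=0 at y=24.1. Slicing at Δz = 2.741 mm — 8 equal slices spanning the solid's height, so layer i sits at z = i·h/8 — gives 7 non-empty perimeters. Each is a 4-segment closed polygon; G0 lifts to the layer z and rapids to the start vertex, then G1 traces the edges. The cross-section shrinks linearly with z (the slice at the apex is degenerate and omitted).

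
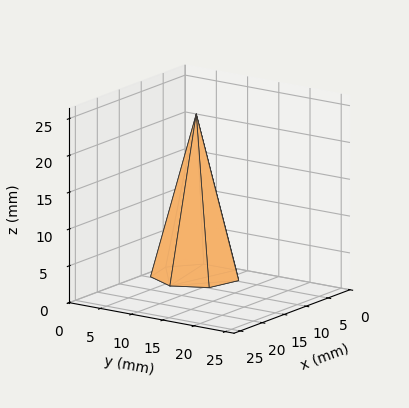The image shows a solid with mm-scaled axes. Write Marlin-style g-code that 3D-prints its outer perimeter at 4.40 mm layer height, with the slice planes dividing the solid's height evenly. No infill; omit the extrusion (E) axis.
Reading the render: the shape is a regular 7-sided pyramid, base circumscribed radius ≈ 6 mm, apex at z ≈ 22 mm (dimensions read to the nearest mm from the axis ticks). For the g-code, the solid's height is divided into equal slices at the stated Δz and each level perimeter traced with G1 moves after a G0 lift.

; perimeter-only toolpath
G21 ; units = mm
G90 ; absolute positioning
G28 ; home
; layer 1
G0 Z4.40
G0 X10.80 Y6.00
G1 X8.99 Y9.75
G1 X4.93 Y10.68
G1 X1.67 Y8.08
G1 X1.67 Y3.92
G1 X4.93 Y1.32
G1 X8.99 Y2.25
G1 X10.80 Y6.00
; layer 2
G0 Z8.80
G0 X9.60 Y6.00
G1 X8.24 Y8.81
G1 X5.20 Y9.51
G1 X2.75 Y7.56
G1 X2.75 Y4.44
G1 X5.20 Y2.49
G1 X8.24 Y3.19
G1 X9.60 Y6.00
; layer 3
G0 Z13.20
G0 X8.40 Y6.00
G1 X7.50 Y7.88
G1 X5.46 Y8.34
G1 X3.84 Y7.04
G1 X3.84 Y4.96
G1 X5.46 Y3.66
G1 X7.50 Y4.12
G1 X8.40 Y6.00
; layer 4
G0 Z17.60
G0 X7.20 Y6.00
G1 X6.75 Y6.94
G1 X5.73 Y7.17
G1 X4.92 Y6.52
G1 X4.92 Y5.48
G1 X5.73 Y4.83
G1 X6.75 Y5.06
G1 X7.20 Y6.00
M2 ; end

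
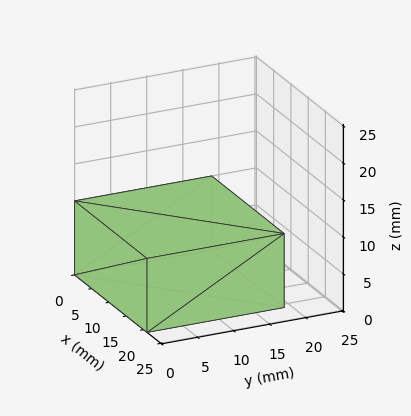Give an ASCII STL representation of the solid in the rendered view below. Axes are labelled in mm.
Reading the render: the shape is a rectangular box, roughly 21 × 19 mm footprint and 10 mm tall (dimensions read to the nearest mm from the axis ticks). For the STL, each face is triangulated and given an outward normal.

solid part
  facet normal 0.0000 0.0000 -1.0000
    outer loop
      vertex 21.00 19.00 0.00
      vertex 21.00 0.00 0.00
      vertex 0.00 0.00 0.00
    endloop
  endfacet
  facet normal 0.0000 0.0000 -1.0000
    outer loop
      vertex 0.00 19.00 0.00
      vertex 21.00 19.00 0.00
      vertex 0.00 0.00 0.00
    endloop
  endfacet
  facet normal 0.0000 0.0000 1.0000
    outer loop
      vertex 0.00 0.00 10.00
      vertex 21.00 0.00 10.00
      vertex 21.00 19.00 10.00
    endloop
  endfacet
  facet normal 0.0000 0.0000 1.0000
    outer loop
      vertex 0.00 0.00 10.00
      vertex 21.00 19.00 10.00
      vertex 0.00 19.00 10.00
    endloop
  endfacet
  facet normal 0.0000 -1.0000 0.0000
    outer loop
      vertex 0.00 0.00 0.00
      vertex 21.00 0.00 0.00
      vertex 21.00 0.00 10.00
    endloop
  endfacet
  facet normal 0.0000 -1.0000 0.0000
    outer loop
      vertex 0.00 0.00 0.00
      vertex 21.00 0.00 10.00
      vertex 0.00 0.00 10.00
    endloop
  endfacet
  facet normal 0.0000 1.0000 0.0000
    outer loop
      vertex 21.00 19.00 10.00
      vertex 21.00 19.00 0.00
      vertex 0.00 19.00 0.00
    endloop
  endfacet
  facet normal 0.0000 1.0000 0.0000
    outer loop
      vertex 0.00 19.00 10.00
      vertex 21.00 19.00 10.00
      vertex 0.00 19.00 0.00
    endloop
  endfacet
  facet normal -1.0000 0.0000 0.0000
    outer loop
      vertex 0.00 19.00 10.00
      vertex 0.00 19.00 0.00
      vertex 0.00 0.00 0.00
    endloop
  endfacet
  facet normal -1.0000 0.0000 0.0000
    outer loop
      vertex 0.00 0.00 10.00
      vertex 0.00 19.00 10.00
      vertex 0.00 0.00 0.00
    endloop
  endfacet
  facet normal 1.0000 0.0000 0.0000
    outer loop
      vertex 21.00 0.00 0.00
      vertex 21.00 19.00 0.00
      vertex 21.00 19.00 10.00
    endloop
  endfacet
  facet normal 1.0000 0.0000 0.0000
    outer loop
      vertex 21.00 0.00 0.00
      vertex 21.00 19.00 10.00
      vertex 21.00 0.00 10.00
    endloop
  endfacet
endsolid part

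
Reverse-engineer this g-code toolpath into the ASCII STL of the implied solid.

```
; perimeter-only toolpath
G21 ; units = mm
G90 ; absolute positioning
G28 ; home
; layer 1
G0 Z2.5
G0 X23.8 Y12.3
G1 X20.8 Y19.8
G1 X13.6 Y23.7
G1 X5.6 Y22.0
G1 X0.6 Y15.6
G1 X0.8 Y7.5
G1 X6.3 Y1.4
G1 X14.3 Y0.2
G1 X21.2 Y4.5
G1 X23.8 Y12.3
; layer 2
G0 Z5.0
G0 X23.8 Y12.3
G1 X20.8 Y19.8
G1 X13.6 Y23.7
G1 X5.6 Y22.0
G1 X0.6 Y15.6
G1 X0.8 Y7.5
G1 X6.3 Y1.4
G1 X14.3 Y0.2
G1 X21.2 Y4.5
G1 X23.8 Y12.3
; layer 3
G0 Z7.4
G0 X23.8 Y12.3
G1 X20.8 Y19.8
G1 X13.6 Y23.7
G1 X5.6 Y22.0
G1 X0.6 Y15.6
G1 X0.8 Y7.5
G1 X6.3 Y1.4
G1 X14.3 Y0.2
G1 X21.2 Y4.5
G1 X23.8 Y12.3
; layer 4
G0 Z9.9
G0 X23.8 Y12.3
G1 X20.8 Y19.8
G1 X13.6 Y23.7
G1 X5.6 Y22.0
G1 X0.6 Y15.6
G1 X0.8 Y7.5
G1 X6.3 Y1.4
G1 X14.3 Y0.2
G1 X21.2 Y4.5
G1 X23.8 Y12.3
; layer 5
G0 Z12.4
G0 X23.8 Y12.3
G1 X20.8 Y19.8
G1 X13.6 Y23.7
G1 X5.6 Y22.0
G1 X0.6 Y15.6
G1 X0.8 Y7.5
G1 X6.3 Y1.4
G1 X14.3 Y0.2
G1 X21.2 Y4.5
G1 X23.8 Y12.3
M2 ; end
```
solid part
  facet normal 0.0000 0.0000 -1.0000
    outer loop
      vertex 13.6 23.7 0.0
      vertex 20.8 19.8 0.0
      vertex 23.8 12.3 0.0
    endloop
  endfacet
  facet normal 0.0000 0.0000 -1.0000
    outer loop
      vertex 5.6 22.0 0.0
      vertex 13.6 23.7 0.0
      vertex 23.8 12.3 0.0
    endloop
  endfacet
  facet normal 0.0000 0.0000 -1.0000
    outer loop
      vertex 0.6 15.6 0.0
      vertex 5.6 22.0 0.0
      vertex 23.8 12.3 0.0
    endloop
  endfacet
  facet normal 0.0000 0.0000 -1.0000
    outer loop
      vertex 0.8 7.5 0.0
      vertex 0.6 15.6 0.0
      vertex 23.8 12.3 0.0
    endloop
  endfacet
  facet normal 0.0000 0.0000 -1.0000
    outer loop
      vertex 6.3 1.4 0.0
      vertex 0.8 7.5 0.0
      vertex 23.8 12.3 0.0
    endloop
  endfacet
  facet normal 0.0000 0.0000 -1.0000
    outer loop
      vertex 14.3 0.2 0.0
      vertex 6.3 1.4 0.0
      vertex 23.8 12.3 0.0
    endloop
  endfacet
  facet normal 0.0000 0.0000 -1.0000
    outer loop
      vertex 21.2 4.5 0.0
      vertex 14.3 0.2 0.0
      vertex 23.8 12.3 0.0
    endloop
  endfacet
  facet normal 0.0000 0.0000 1.0000
    outer loop
      vertex 23.8 12.3 12.4
      vertex 20.8 19.8 12.4
      vertex 13.6 23.7 12.4
    endloop
  endfacet
  facet normal 0.0000 0.0000 1.0000
    outer loop
      vertex 23.8 12.3 12.4
      vertex 13.6 23.7 12.4
      vertex 5.6 22.0 12.4
    endloop
  endfacet
  facet normal 0.0000 0.0000 1.0000
    outer loop
      vertex 23.8 12.3 12.4
      vertex 5.6 22.0 12.4
      vertex 0.6 15.6 12.4
    endloop
  endfacet
  facet normal 0.0000 0.0000 1.0000
    outer loop
      vertex 23.8 12.3 12.4
      vertex 0.6 15.6 12.4
      vertex 0.8 7.5 12.4
    endloop
  endfacet
  facet normal 0.0000 0.0000 1.0000
    outer loop
      vertex 23.8 12.3 12.4
      vertex 0.8 7.5 12.4
      vertex 6.3 1.4 12.4
    endloop
  endfacet
  facet normal 0.0000 0.0000 1.0000
    outer loop
      vertex 23.8 12.3 12.4
      vertex 6.3 1.4 12.4
      vertex 14.3 0.2 12.4
    endloop
  endfacet
  facet normal 0.0000 0.0000 1.0000
    outer loop
      vertex 23.8 12.3 12.4
      vertex 14.3 0.2 12.4
      vertex 21.2 4.5 12.4
    endloop
  endfacet
  facet normal 0.9285 0.3714 0.0000
    outer loop
      vertex 23.8 12.3 0.0
      vertex 20.8 19.8 0.0
      vertex 20.8 19.8 12.4
    endloop
  endfacet
  facet normal 0.9285 0.3714 0.0000
    outer loop
      vertex 23.8 12.3 0.0
      vertex 20.8 19.8 12.4
      vertex 23.8 12.3 12.4
    endloop
  endfacet
  facet normal 0.4763 0.8793 0.0000
    outer loop
      vertex 20.8 19.8 0.0
      vertex 13.6 23.7 0.0
      vertex 13.6 23.7 12.4
    endloop
  endfacet
  facet normal 0.4763 0.8793 0.0000
    outer loop
      vertex 20.8 19.8 0.0
      vertex 13.6 23.7 12.4
      vertex 20.8 19.8 12.4
    endloop
  endfacet
  facet normal -0.2079 0.9782 0.0000
    outer loop
      vertex 13.6 23.7 0.0
      vertex 5.6 22.0 0.0
      vertex 5.6 22.0 12.4
    endloop
  endfacet
  facet normal -0.2079 0.9782 0.0000
    outer loop
      vertex 13.6 23.7 0.0
      vertex 5.6 22.0 12.4
      vertex 13.6 23.7 12.4
    endloop
  endfacet
  facet normal -0.7880 0.6156 0.0000
    outer loop
      vertex 5.6 22.0 0.0
      vertex 0.6 15.6 0.0
      vertex 0.6 15.6 12.4
    endloop
  endfacet
  facet normal -0.7880 0.6156 0.0000
    outer loop
      vertex 5.6 22.0 0.0
      vertex 0.6 15.6 12.4
      vertex 5.6 22.0 12.4
    endloop
  endfacet
  facet normal -0.9997 -0.0247 0.0000
    outer loop
      vertex 0.6 15.6 0.0
      vertex 0.8 7.5 0.0
      vertex 0.8 7.5 12.4
    endloop
  endfacet
  facet normal -0.9997 -0.0247 0.0000
    outer loop
      vertex 0.6 15.6 0.0
      vertex 0.8 7.5 12.4
      vertex 0.6 15.6 12.4
    endloop
  endfacet
  facet normal -0.7427 -0.6696 0.0000
    outer loop
      vertex 0.8 7.5 0.0
      vertex 6.3 1.4 0.0
      vertex 6.3 1.4 12.4
    endloop
  endfacet
  facet normal -0.7427 -0.6696 0.0000
    outer loop
      vertex 0.8 7.5 0.0
      vertex 6.3 1.4 12.4
      vertex 0.8 7.5 12.4
    endloop
  endfacet
  facet normal -0.1483 -0.9889 0.0000
    outer loop
      vertex 6.3 1.4 0.0
      vertex 14.3 0.2 0.0
      vertex 14.3 0.2 12.4
    endloop
  endfacet
  facet normal -0.1483 -0.9889 0.0000
    outer loop
      vertex 6.3 1.4 0.0
      vertex 14.3 0.2 12.4
      vertex 6.3 1.4 12.4
    endloop
  endfacet
  facet normal 0.5289 -0.8487 0.0000
    outer loop
      vertex 14.3 0.2 0.0
      vertex 21.2 4.5 0.0
      vertex 21.2 4.5 12.4
    endloop
  endfacet
  facet normal 0.5289 -0.8487 0.0000
    outer loop
      vertex 14.3 0.2 0.0
      vertex 21.2 4.5 12.4
      vertex 14.3 0.2 12.4
    endloop
  endfacet
  facet normal 0.9487 -0.3162 0.0000
    outer loop
      vertex 21.2 4.5 0.0
      vertex 23.8 12.3 0.0
      vertex 23.8 12.3 12.4
    endloop
  endfacet
  facet normal 0.9487 -0.3162 0.0000
    outer loop
      vertex 21.2 4.5 0.0
      vertex 23.8 12.3 12.4
      vertex 21.2 4.5 12.4
    endloop
  endfacet
endsolid part

The G0 Z moves step by Δz≈2.5 mm. Every layer's G1 loop is the same polygon, so the solid is a straight extrusion of it from z=0 to z≈12.4. Closing with flat bottom and top caps and triangulating gives 32 facets — a regular 9-sided prism (a cylinder approximated with 9 flat sides), circumscribed radius ≈ 11.9 mm, height ≈ 12.4 mm.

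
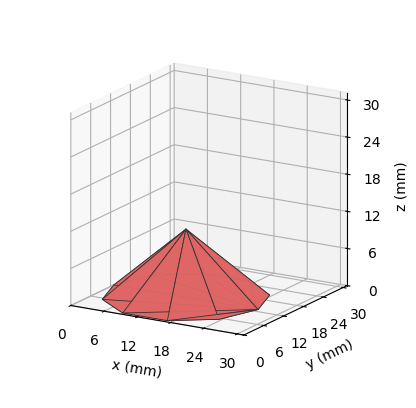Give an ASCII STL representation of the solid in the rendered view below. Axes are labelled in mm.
Reading the render: the shape is a regular 10-sided pyramid, base circumscribed radius ≈ 13 mm, apex at z ≈ 11 mm (dimensions read to the nearest mm from the axis ticks). For the STL, each face is triangulated and given an outward normal.

solid part
  facet normal 0.0000 0.0000 -1.0000
    outer loop
      vertex 17.02 25.36 0.00
      vertex 23.52 20.64 0.00
      vertex 26.00 13.00 0.00
    endloop
  endfacet
  facet normal 0.0000 0.0000 -1.0000
    outer loop
      vertex 8.98 25.36 0.00
      vertex 17.02 25.36 0.00
      vertex 26.00 13.00 0.00
    endloop
  endfacet
  facet normal 0.0000 0.0000 -1.0000
    outer loop
      vertex 2.48 20.64 0.00
      vertex 8.98 25.36 0.00
      vertex 26.00 13.00 0.00
    endloop
  endfacet
  facet normal 0.0000 0.0000 -1.0000
    outer loop
      vertex 0.00 13.00 0.00
      vertex 2.48 20.64 0.00
      vertex 26.00 13.00 0.00
    endloop
  endfacet
  facet normal 0.0000 0.0000 -1.0000
    outer loop
      vertex 2.48 5.36 0.00
      vertex 0.00 13.00 0.00
      vertex 26.00 13.00 0.00
    endloop
  endfacet
  facet normal 0.0000 0.0000 -1.0000
    outer loop
      vertex 8.98 0.64 0.00
      vertex 2.48 5.36 0.00
      vertex 26.00 13.00 0.00
    endloop
  endfacet
  facet normal 0.0000 0.0000 -1.0000
    outer loop
      vertex 17.02 0.64 0.00
      vertex 8.98 0.64 0.00
      vertex 26.00 13.00 0.00
    endloop
  endfacet
  facet normal 0.0000 0.0000 -1.0000
    outer loop
      vertex 23.52 5.36 0.00
      vertex 17.02 0.64 0.00
      vertex 26.00 13.00 0.00
    endloop
  endfacet
  facet normal 0.6322 0.2052 0.7471
    outer loop
      vertex 26.00 13.00 0.00
      vertex 23.52 20.64 0.00
      vertex 13.00 13.00 11.00
    endloop
  endfacet
  facet normal 0.3906 0.5379 0.7471
    outer loop
      vertex 23.52 20.64 0.00
      vertex 17.02 25.36 0.00
      vertex 13.00 13.00 11.00
    endloop
  endfacet
  facet normal 0.0000 0.6648 0.7470
    outer loop
      vertex 17.02 25.36 0.00
      vertex 8.98 25.36 0.00
      vertex 13.00 13.00 11.00
    endloop
  endfacet
  facet normal -0.3906 0.5379 0.7471
    outer loop
      vertex 8.98 25.36 0.00
      vertex 2.48 20.64 0.00
      vertex 13.00 13.00 11.00
    endloop
  endfacet
  facet normal -0.6322 0.2052 0.7471
    outer loop
      vertex 2.48 20.64 0.00
      vertex 0.00 13.00 0.00
      vertex 13.00 13.00 11.00
    endloop
  endfacet
  facet normal -0.6322 -0.2052 0.7471
    outer loop
      vertex 0.00 13.00 0.00
      vertex 2.48 5.36 0.00
      vertex 13.00 13.00 11.00
    endloop
  endfacet
  facet normal -0.3906 -0.5379 0.7471
    outer loop
      vertex 2.48 5.36 0.00
      vertex 8.98 0.64 0.00
      vertex 13.00 13.00 11.00
    endloop
  endfacet
  facet normal 0.0000 -0.6648 0.7470
    outer loop
      vertex 8.98 0.64 0.00
      vertex 17.02 0.64 0.00
      vertex 13.00 13.00 11.00
    endloop
  endfacet
  facet normal 0.3906 -0.5379 0.7471
    outer loop
      vertex 17.02 0.64 0.00
      vertex 23.52 5.36 0.00
      vertex 13.00 13.00 11.00
    endloop
  endfacet
  facet normal 0.6322 -0.2052 0.7471
    outer loop
      vertex 23.52 5.36 0.00
      vertex 26.00 13.00 0.00
      vertex 13.00 13.00 11.00
    endloop
  endfacet
endsolid part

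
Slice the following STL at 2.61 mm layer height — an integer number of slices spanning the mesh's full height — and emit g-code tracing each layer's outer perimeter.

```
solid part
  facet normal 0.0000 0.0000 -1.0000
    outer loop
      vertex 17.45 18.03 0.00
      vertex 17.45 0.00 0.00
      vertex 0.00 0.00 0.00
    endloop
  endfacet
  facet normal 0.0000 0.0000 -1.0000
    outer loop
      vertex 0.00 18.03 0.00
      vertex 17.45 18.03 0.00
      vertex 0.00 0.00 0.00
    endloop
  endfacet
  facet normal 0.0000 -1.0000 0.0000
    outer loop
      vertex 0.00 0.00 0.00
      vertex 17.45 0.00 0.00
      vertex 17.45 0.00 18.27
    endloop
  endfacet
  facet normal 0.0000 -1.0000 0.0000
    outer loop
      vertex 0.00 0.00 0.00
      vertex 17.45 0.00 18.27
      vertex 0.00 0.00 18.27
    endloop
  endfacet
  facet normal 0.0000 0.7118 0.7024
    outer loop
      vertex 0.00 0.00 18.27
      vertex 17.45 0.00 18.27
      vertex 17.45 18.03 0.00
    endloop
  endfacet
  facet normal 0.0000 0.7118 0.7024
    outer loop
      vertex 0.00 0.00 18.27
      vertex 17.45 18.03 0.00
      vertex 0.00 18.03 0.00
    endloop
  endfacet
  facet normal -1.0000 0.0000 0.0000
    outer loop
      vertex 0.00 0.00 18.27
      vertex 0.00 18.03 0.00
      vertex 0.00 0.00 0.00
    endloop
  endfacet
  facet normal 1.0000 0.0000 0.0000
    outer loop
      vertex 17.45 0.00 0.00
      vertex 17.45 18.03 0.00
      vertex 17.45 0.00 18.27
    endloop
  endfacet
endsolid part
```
; perimeter-only toolpath
G21 ; units = mm
G90 ; absolute positioning
G28 ; home
; layer 1
G0 Z2.61
G0 X0.00 Y0.00
G1 X17.45 Y0.00
G1 X17.45 Y15.45
G1 X0.00 Y15.45
G1 X0.00 Y0.00
; layer 2
G0 Z5.22
G0 X0.00 Y0.00
G1 X17.45 Y0.00
G1 X17.45 Y12.88
G1 X0.00 Y12.88
G1 X0.00 Y0.00
; layer 3
G0 Z7.83
G0 X0.00 Y0.00
G1 X17.45 Y0.00
G1 X17.45 Y10.30
G1 X0.00 Y10.30
G1 X0.00 Y0.00
; layer 4
G0 Z10.44
G0 X0.00 Y0.00
G1 X17.45 Y0.00
G1 X17.45 Y7.73
G1 X0.00 Y7.73
G1 X0.00 Y0.00
; layer 5
G0 Z13.05
G0 X0.00 Y0.00
G1 X17.45 Y0.00
G1 X17.45 Y5.15
G1 X0.00 Y5.15
G1 X0.00 Y0.00
; layer 6
G0 Z15.66
G0 X0.00 Y0.00
G1 X17.45 Y0.00
G1 X17.45 Y2.58
G1 X0.00 Y2.58
G1 X0.00 Y0.00
M2 ; end

The solid is a wedge (ramp): 17.4 × 18 mm base, rising to 18.3 mm along the y=0 edge and sloping linearly to z=0 at y=18. Slicing at Δz = 2.61 mm — 7 equal slices spanning the solid's height, so layer i sits at z = i·h/7 — gives 6 non-empty perimeters. Each is a 4-segment closed polygon; G0 lifts to the layer z and rapids to the start vertex, then G1 traces the edges. The cross-section shrinks linearly with z (the slice at the apex is degenerate and omitted).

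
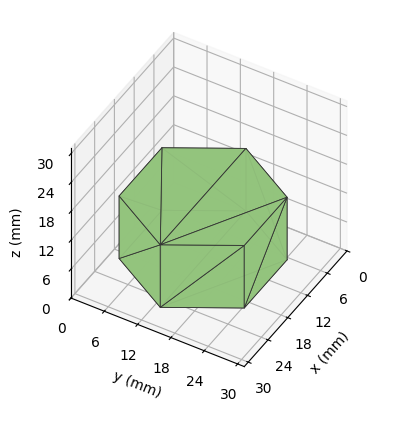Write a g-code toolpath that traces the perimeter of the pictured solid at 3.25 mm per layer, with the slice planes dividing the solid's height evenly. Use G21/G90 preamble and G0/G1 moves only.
Reading the render: the shape is a regular 6-sided prism (a cylinder approximated with 6 flat sides), circumscribed radius ≈ 13 mm, height ≈ 13 mm (dimensions read to the nearest mm from the axis ticks). For the g-code, the solid's height is divided into equal slices at the stated Δz and each level perimeter traced with G1 moves after a G0 lift.

; perimeter-only toolpath
G21 ; units = mm
G90 ; absolute positioning
G28 ; home
; layer 1
G0 Z3.25
G0 X26.00 Y13.00
G1 X19.50 Y24.26
G1 X6.50 Y24.26
G1 X0.00 Y13.00
G1 X6.50 Y1.74
G1 X19.50 Y1.74
G1 X26.00 Y13.00
; layer 2
G0 Z6.50
G0 X26.00 Y13.00
G1 X19.50 Y24.26
G1 X6.50 Y24.26
G1 X0.00 Y13.00
G1 X6.50 Y1.74
G1 X19.50 Y1.74
G1 X26.00 Y13.00
; layer 3
G0 Z9.75
G0 X26.00 Y13.00
G1 X19.50 Y24.26
G1 X6.50 Y24.26
G1 X0.00 Y13.00
G1 X6.50 Y1.74
G1 X19.50 Y1.74
G1 X26.00 Y13.00
; layer 4
G0 Z13.00
G0 X26.00 Y13.00
G1 X19.50 Y24.26
G1 X6.50 Y24.26
G1 X0.00 Y13.00
G1 X6.50 Y1.74
G1 X19.50 Y1.74
G1 X26.00 Y13.00
M2 ; end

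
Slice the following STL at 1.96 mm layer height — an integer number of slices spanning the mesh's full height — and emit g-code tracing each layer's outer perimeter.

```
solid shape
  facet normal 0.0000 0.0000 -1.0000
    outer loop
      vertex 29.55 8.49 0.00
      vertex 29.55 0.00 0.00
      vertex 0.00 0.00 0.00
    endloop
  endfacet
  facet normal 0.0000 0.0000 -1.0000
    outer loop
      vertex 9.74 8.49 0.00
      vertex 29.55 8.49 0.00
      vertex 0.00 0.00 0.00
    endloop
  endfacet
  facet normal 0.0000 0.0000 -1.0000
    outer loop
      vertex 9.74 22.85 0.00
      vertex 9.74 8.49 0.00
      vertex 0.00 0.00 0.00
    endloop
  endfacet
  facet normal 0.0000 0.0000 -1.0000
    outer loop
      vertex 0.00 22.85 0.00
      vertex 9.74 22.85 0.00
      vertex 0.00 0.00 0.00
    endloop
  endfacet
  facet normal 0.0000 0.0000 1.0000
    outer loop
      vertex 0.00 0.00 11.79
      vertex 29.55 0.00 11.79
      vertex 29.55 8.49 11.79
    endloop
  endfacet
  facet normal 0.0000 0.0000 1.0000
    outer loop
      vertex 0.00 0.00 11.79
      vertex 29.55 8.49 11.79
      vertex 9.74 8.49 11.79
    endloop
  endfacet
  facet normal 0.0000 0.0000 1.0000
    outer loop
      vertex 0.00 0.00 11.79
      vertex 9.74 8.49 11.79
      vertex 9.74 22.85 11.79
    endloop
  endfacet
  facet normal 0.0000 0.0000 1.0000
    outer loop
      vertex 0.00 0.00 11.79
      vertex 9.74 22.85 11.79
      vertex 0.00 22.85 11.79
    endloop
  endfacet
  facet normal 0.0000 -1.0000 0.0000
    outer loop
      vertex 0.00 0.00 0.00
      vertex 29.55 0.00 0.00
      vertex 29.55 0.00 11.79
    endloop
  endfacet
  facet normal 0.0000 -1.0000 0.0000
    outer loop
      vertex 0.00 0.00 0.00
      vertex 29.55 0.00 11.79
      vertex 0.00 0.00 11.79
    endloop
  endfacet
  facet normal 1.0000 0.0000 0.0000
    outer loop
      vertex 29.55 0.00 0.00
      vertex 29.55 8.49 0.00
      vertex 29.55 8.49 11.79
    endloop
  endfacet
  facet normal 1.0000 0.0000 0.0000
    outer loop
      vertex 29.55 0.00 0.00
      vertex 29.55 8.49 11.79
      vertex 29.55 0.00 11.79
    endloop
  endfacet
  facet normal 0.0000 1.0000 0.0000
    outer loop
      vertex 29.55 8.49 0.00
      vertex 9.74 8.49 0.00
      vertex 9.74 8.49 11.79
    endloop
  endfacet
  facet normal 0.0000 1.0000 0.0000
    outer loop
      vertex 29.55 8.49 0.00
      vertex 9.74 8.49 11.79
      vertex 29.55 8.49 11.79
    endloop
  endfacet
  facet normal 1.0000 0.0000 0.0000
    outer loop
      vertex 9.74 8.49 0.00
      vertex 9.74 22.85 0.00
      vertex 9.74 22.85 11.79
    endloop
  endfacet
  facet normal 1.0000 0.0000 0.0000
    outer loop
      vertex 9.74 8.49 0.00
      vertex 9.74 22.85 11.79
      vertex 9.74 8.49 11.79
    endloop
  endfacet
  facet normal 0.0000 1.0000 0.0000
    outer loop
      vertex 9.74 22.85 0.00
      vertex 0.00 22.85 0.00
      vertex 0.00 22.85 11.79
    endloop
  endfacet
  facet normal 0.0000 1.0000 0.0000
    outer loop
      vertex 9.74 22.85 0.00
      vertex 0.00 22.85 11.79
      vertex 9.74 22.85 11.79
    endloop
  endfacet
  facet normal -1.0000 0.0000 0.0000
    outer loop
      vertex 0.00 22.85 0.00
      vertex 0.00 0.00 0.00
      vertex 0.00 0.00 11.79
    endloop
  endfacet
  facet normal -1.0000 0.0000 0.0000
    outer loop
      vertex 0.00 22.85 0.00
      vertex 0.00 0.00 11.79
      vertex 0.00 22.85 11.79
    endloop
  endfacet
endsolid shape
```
; perimeter-only toolpath
G21 ; units = mm
G90 ; absolute positioning
G28 ; home
; layer 1
G0 Z1.96
G0 X0.00 Y0.00
G1 X29.55 Y0.00
G1 X29.55 Y8.49
G1 X9.74 Y8.49
G1 X9.74 Y22.85
G1 X0.00 Y22.85
G1 X0.00 Y0.00
; layer 2
G0 Z3.93
G0 X0.00 Y0.00
G1 X29.55 Y0.00
G1 X29.55 Y8.49
G1 X9.74 Y8.49
G1 X9.74 Y22.85
G1 X0.00 Y22.85
G1 X0.00 Y0.00
; layer 3
G0 Z5.89
G0 X0.00 Y0.00
G1 X29.55 Y0.00
G1 X29.55 Y8.49
G1 X9.74 Y8.49
G1 X9.74 Y22.85
G1 X0.00 Y22.85
G1 X0.00 Y0.00
; layer 4
G0 Z7.86
G0 X0.00 Y0.00
G1 X29.55 Y0.00
G1 X29.55 Y8.49
G1 X9.74 Y8.49
G1 X9.74 Y22.85
G1 X0.00 Y22.85
G1 X0.00 Y0.00
; layer 5
G0 Z9.82
G0 X0.00 Y0.00
G1 X29.55 Y0.00
G1 X29.55 Y8.49
G1 X9.74 Y8.49
G1 X9.74 Y22.85
G1 X0.00 Y22.85
G1 X0.00 Y0.00
; layer 6
G0 Z11.79
G0 X0.00 Y0.00
G1 X29.55 Y0.00
G1 X29.55 Y8.49
G1 X9.74 Y8.49
G1 X9.74 Y22.85
G1 X0.00 Y22.85
G1 X0.00 Y0.00
M2 ; end

The solid is an L-shaped prism: outer 29.6 × 22.9 mm, arm thicknesses ≈ 8.49 mm (horizontal) and 9.74 mm (vertical), extruded 11.8 mm in z. Slicing at Δz = 1.96 mm — 6 equal slices spanning the solid's height, so layer i sits at z = i·h/6 — gives 6 non-empty perimeters. Each is a 6-segment closed polygon; G0 lifts to the layer z and rapids to the start vertex, then G1 traces the edges.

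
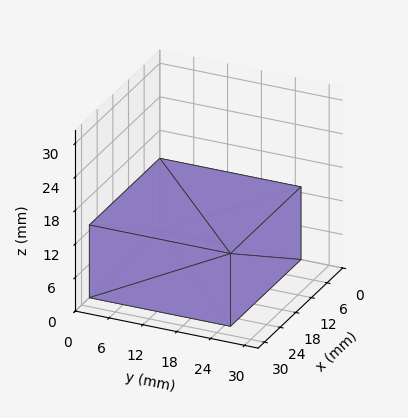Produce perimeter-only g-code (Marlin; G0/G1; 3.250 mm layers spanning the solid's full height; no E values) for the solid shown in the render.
Reading the render: the shape is a rectangular box, roughly 27 × 25 mm footprint and 13 mm tall (dimensions read to the nearest mm from the axis ticks). For the g-code, the solid's height is divided into equal slices at the stated Δz and each level perimeter traced with G1 moves after a G0 lift.

; perimeter-only toolpath
G21 ; units = mm
G90 ; absolute positioning
G28 ; home
; layer 1
G0 Z3.250
G0 X0.000 Y0.000
G1 X27.000 Y0.000
G1 X27.000 Y25.000
G1 X0.000 Y25.000
G1 X0.000 Y0.000
; layer 2
G0 Z6.500
G0 X0.000 Y0.000
G1 X27.000 Y0.000
G1 X27.000 Y25.000
G1 X0.000 Y25.000
G1 X0.000 Y0.000
; layer 3
G0 Z9.750
G0 X0.000 Y0.000
G1 X27.000 Y0.000
G1 X27.000 Y25.000
G1 X0.000 Y25.000
G1 X0.000 Y0.000
; layer 4
G0 Z13.000
G0 X0.000 Y0.000
G1 X27.000 Y0.000
G1 X27.000 Y25.000
G1 X0.000 Y25.000
G1 X0.000 Y0.000
M2 ; end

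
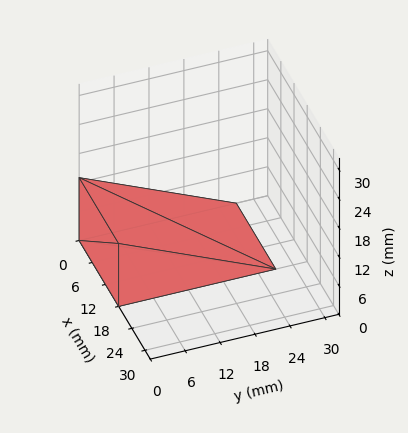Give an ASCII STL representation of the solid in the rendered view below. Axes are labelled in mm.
Reading the render: the shape is a wedge (ramp): 18 × 27 mm base, rising to 13 mm along the y=0 edge and sloping linearly to z=0 at y=27 (dimensions read to the nearest mm from the axis ticks). For the STL, each face is triangulated and given an outward normal.

solid part
  facet normal 0.0000 0.0000 -1.0000
    outer loop
      vertex 18.000 27.000 0.000
      vertex 18.000 0.000 0.000
      vertex 0.000 0.000 0.000
    endloop
  endfacet
  facet normal 0.0000 0.0000 -1.0000
    outer loop
      vertex 0.000 27.000 0.000
      vertex 18.000 27.000 0.000
      vertex 0.000 0.000 0.000
    endloop
  endfacet
  facet normal 0.0000 -1.0000 0.0000
    outer loop
      vertex 0.000 0.000 0.000
      vertex 18.000 0.000 0.000
      vertex 18.000 0.000 13.000
    endloop
  endfacet
  facet normal 0.0000 -1.0000 0.0000
    outer loop
      vertex 0.000 0.000 0.000
      vertex 18.000 0.000 13.000
      vertex 0.000 0.000 13.000
    endloop
  endfacet
  facet normal 0.0000 0.4338 0.9010
    outer loop
      vertex 0.000 0.000 13.000
      vertex 18.000 0.000 13.000
      vertex 18.000 27.000 0.000
    endloop
  endfacet
  facet normal 0.0000 0.4338 0.9010
    outer loop
      vertex 0.000 0.000 13.000
      vertex 18.000 27.000 0.000
      vertex 0.000 27.000 0.000
    endloop
  endfacet
  facet normal -1.0000 0.0000 0.0000
    outer loop
      vertex 0.000 0.000 13.000
      vertex 0.000 27.000 0.000
      vertex 0.000 0.000 0.000
    endloop
  endfacet
  facet normal 1.0000 0.0000 0.0000
    outer loop
      vertex 18.000 0.000 0.000
      vertex 18.000 27.000 0.000
      vertex 18.000 0.000 13.000
    endloop
  endfacet
endsolid part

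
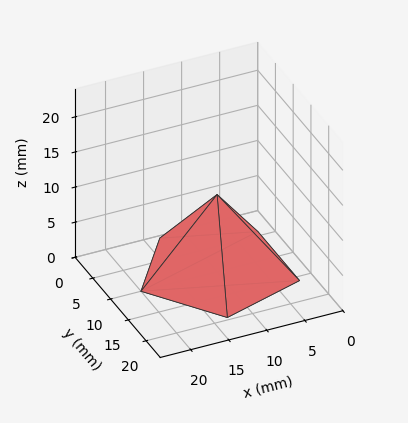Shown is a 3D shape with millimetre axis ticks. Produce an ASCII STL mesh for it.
Reading the render: the shape is a regular 5-sided pyramid, base circumscribed radius ≈ 10 mm, apex at z ≈ 11 mm (dimensions read to the nearest mm from the axis ticks). For the STL, each face is triangulated and given an outward normal.

solid part
  facet normal 0.0000 0.0000 -1.0000
    outer loop
      vertex 1.910 15.878 0.000
      vertex 13.090 19.511 0.000
      vertex 20.000 10.000 0.000
    endloop
  endfacet
  facet normal 0.0000 0.0000 -1.0000
    outer loop
      vertex 1.910 4.122 0.000
      vertex 1.910 15.878 0.000
      vertex 20.000 10.000 0.000
    endloop
  endfacet
  facet normal 0.0000 0.0000 -1.0000
    outer loop
      vertex 13.090 0.489 0.000
      vertex 1.910 4.122 0.000
      vertex 20.000 10.000 0.000
    endloop
  endfacet
  facet normal 0.6517 0.4735 0.5925
    outer loop
      vertex 20.000 10.000 0.000
      vertex 13.090 19.511 0.000
      vertex 10.000 10.000 11.000
    endloop
  endfacet
  facet normal -0.2490 0.7661 0.5925
    outer loop
      vertex 13.090 19.511 0.000
      vertex 1.910 15.878 0.000
      vertex 10.000 10.000 11.000
    endloop
  endfacet
  facet normal -0.8056 0.0000 0.5925
    outer loop
      vertex 1.910 15.878 0.000
      vertex 1.910 4.122 0.000
      vertex 10.000 10.000 11.000
    endloop
  endfacet
  facet normal -0.2490 -0.7661 0.5925
    outer loop
      vertex 1.910 4.122 0.000
      vertex 13.090 0.489 0.000
      vertex 10.000 10.000 11.000
    endloop
  endfacet
  facet normal 0.6517 -0.4735 0.5925
    outer loop
      vertex 13.090 0.489 0.000
      vertex 20.000 10.000 0.000
      vertex 10.000 10.000 11.000
    endloop
  endfacet
endsolid part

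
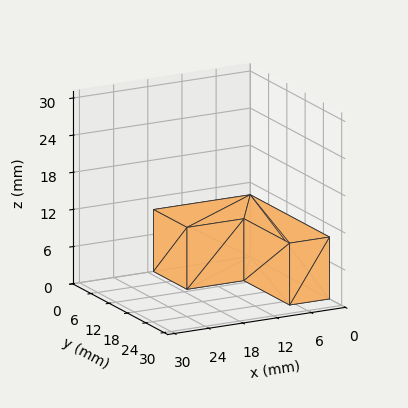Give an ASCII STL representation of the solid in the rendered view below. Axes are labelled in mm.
Reading the render: the shape is an L-shaped prism: outer 17 × 26 mm, arm thicknesses ≈ 11 mm (horizontal) and 7 mm (vertical), extruded 10 mm in z (dimensions read to the nearest mm from the axis ticks). For the STL, each face is triangulated and given an outward normal.

solid part
  facet normal 0.0000 0.0000 -1.0000
    outer loop
      vertex 17.00 11.00 0.00
      vertex 17.00 0.00 0.00
      vertex 0.00 0.00 0.00
    endloop
  endfacet
  facet normal 0.0000 0.0000 -1.0000
    outer loop
      vertex 7.00 11.00 0.00
      vertex 17.00 11.00 0.00
      vertex 0.00 0.00 0.00
    endloop
  endfacet
  facet normal 0.0000 0.0000 -1.0000
    outer loop
      vertex 7.00 26.00 0.00
      vertex 7.00 11.00 0.00
      vertex 0.00 0.00 0.00
    endloop
  endfacet
  facet normal 0.0000 0.0000 -1.0000
    outer loop
      vertex 0.00 26.00 0.00
      vertex 7.00 26.00 0.00
      vertex 0.00 0.00 0.00
    endloop
  endfacet
  facet normal 0.0000 0.0000 1.0000
    outer loop
      vertex 0.00 0.00 10.00
      vertex 17.00 0.00 10.00
      vertex 17.00 11.00 10.00
    endloop
  endfacet
  facet normal 0.0000 0.0000 1.0000
    outer loop
      vertex 0.00 0.00 10.00
      vertex 17.00 11.00 10.00
      vertex 7.00 11.00 10.00
    endloop
  endfacet
  facet normal 0.0000 0.0000 1.0000
    outer loop
      vertex 0.00 0.00 10.00
      vertex 7.00 11.00 10.00
      vertex 7.00 26.00 10.00
    endloop
  endfacet
  facet normal 0.0000 0.0000 1.0000
    outer loop
      vertex 0.00 0.00 10.00
      vertex 7.00 26.00 10.00
      vertex 0.00 26.00 10.00
    endloop
  endfacet
  facet normal 0.0000 -1.0000 0.0000
    outer loop
      vertex 0.00 0.00 0.00
      vertex 17.00 0.00 0.00
      vertex 17.00 0.00 10.00
    endloop
  endfacet
  facet normal 0.0000 -1.0000 0.0000
    outer loop
      vertex 0.00 0.00 0.00
      vertex 17.00 0.00 10.00
      vertex 0.00 0.00 10.00
    endloop
  endfacet
  facet normal 1.0000 0.0000 0.0000
    outer loop
      vertex 17.00 0.00 0.00
      vertex 17.00 11.00 0.00
      vertex 17.00 11.00 10.00
    endloop
  endfacet
  facet normal 1.0000 0.0000 0.0000
    outer loop
      vertex 17.00 0.00 0.00
      vertex 17.00 11.00 10.00
      vertex 17.00 0.00 10.00
    endloop
  endfacet
  facet normal 0.0000 1.0000 0.0000
    outer loop
      vertex 17.00 11.00 0.00
      vertex 7.00 11.00 0.00
      vertex 7.00 11.00 10.00
    endloop
  endfacet
  facet normal 0.0000 1.0000 0.0000
    outer loop
      vertex 17.00 11.00 0.00
      vertex 7.00 11.00 10.00
      vertex 17.00 11.00 10.00
    endloop
  endfacet
  facet normal 1.0000 0.0000 0.0000
    outer loop
      vertex 7.00 11.00 0.00
      vertex 7.00 26.00 0.00
      vertex 7.00 26.00 10.00
    endloop
  endfacet
  facet normal 1.0000 0.0000 0.0000
    outer loop
      vertex 7.00 11.00 0.00
      vertex 7.00 26.00 10.00
      vertex 7.00 11.00 10.00
    endloop
  endfacet
  facet normal 0.0000 1.0000 0.0000
    outer loop
      vertex 7.00 26.00 0.00
      vertex 0.00 26.00 0.00
      vertex 0.00 26.00 10.00
    endloop
  endfacet
  facet normal 0.0000 1.0000 0.0000
    outer loop
      vertex 7.00 26.00 0.00
      vertex 0.00 26.00 10.00
      vertex 7.00 26.00 10.00
    endloop
  endfacet
  facet normal -1.0000 0.0000 0.0000
    outer loop
      vertex 0.00 26.00 0.00
      vertex 0.00 0.00 0.00
      vertex 0.00 0.00 10.00
    endloop
  endfacet
  facet normal -1.0000 0.0000 0.0000
    outer loop
      vertex 0.00 26.00 0.00
      vertex 0.00 0.00 10.00
      vertex 0.00 26.00 10.00
    endloop
  endfacet
endsolid part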